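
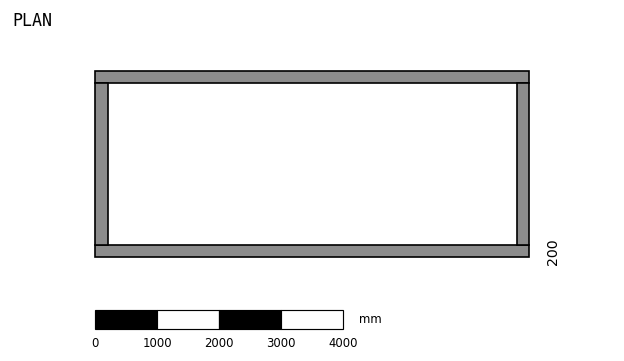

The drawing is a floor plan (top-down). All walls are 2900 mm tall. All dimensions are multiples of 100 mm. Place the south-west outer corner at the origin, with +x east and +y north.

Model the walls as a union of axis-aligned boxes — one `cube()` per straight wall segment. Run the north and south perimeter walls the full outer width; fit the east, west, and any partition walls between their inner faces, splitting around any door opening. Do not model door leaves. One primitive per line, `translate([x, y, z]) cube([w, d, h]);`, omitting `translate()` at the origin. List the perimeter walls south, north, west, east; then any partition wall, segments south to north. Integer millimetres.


cube([7000, 200, 2900]);
translate([0, 2800, 0]) cube([7000, 200, 2900]);
translate([0, 200, 0]) cube([200, 2600, 2900]);
translate([6800, 200, 0]) cube([200, 2600, 2900]);


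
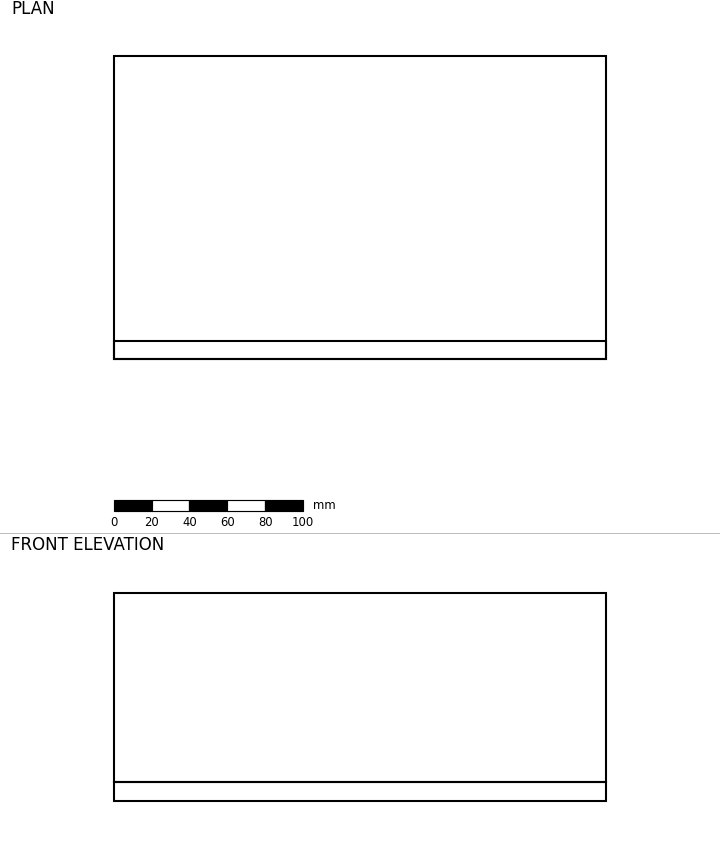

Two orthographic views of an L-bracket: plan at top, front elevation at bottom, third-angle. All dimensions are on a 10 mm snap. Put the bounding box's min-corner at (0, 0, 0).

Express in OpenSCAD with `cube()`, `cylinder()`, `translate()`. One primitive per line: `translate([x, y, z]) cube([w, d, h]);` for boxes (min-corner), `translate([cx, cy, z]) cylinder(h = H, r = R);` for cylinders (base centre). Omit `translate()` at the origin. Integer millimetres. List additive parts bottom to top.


cube([260, 160, 10]);
translate([0, 0, 10]) cube([260, 10, 100]);


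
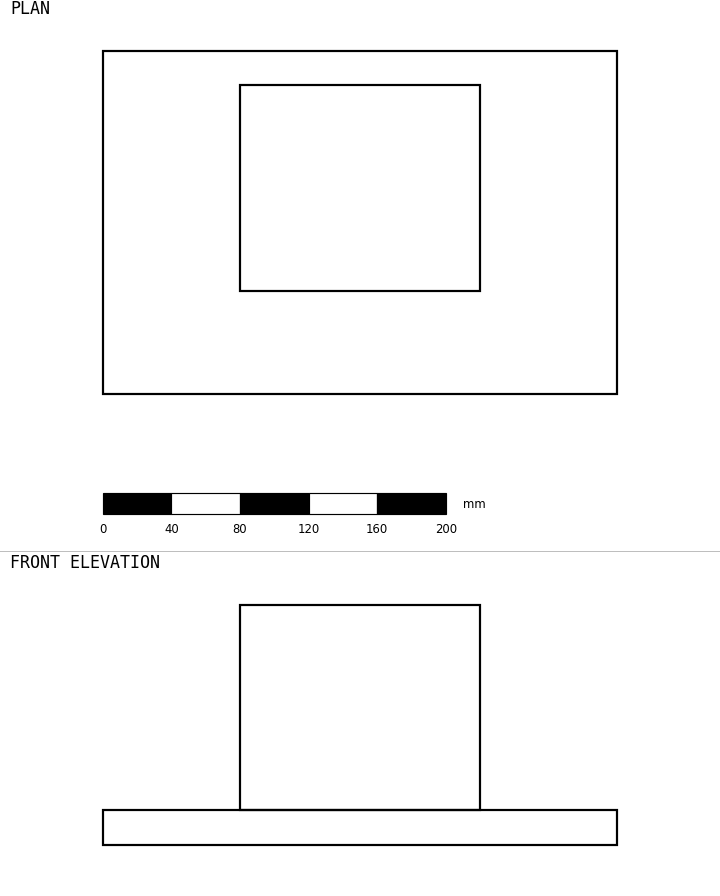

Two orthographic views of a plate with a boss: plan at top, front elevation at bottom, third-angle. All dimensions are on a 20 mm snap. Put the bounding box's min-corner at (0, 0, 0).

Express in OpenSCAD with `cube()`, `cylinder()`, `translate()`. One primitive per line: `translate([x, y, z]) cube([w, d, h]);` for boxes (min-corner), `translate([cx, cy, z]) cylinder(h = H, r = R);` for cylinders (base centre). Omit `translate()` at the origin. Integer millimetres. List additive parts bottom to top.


cube([300, 200, 20]);
translate([80, 60, 20]) cube([140, 120, 120]);


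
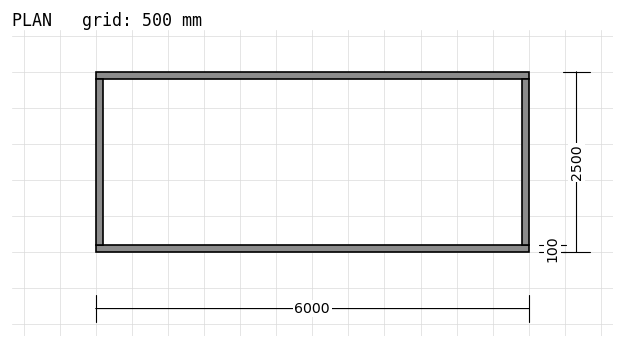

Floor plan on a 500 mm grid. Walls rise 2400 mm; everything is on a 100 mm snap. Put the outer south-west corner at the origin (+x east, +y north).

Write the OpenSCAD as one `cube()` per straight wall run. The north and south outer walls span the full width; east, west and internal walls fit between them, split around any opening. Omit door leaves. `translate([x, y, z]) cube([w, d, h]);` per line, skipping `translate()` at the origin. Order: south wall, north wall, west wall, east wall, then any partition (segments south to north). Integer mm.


cube([6000, 100, 2400]);
translate([0, 2400, 0]) cube([6000, 100, 2400]);
translate([0, 100, 0]) cube([100, 2300, 2400]);
translate([5900, 100, 0]) cube([100, 2300, 2400]);


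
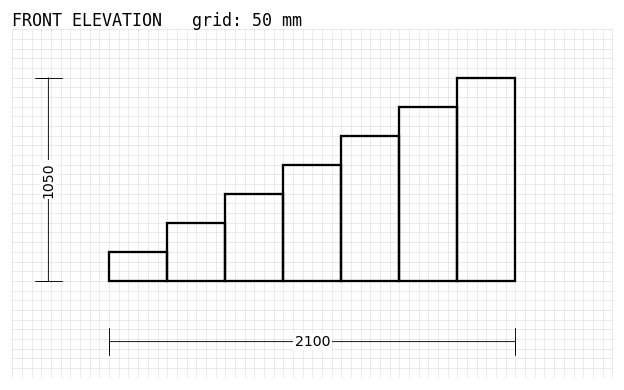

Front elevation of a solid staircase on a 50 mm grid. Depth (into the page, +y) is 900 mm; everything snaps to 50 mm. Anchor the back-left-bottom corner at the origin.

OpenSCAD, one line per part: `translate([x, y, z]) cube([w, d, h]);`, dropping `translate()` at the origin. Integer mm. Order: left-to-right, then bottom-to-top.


cube([300, 900, 150]);
translate([300, 0, 0]) cube([300, 900, 300]);
translate([600, 0, 0]) cube([300, 900, 450]);
translate([900, 0, 0]) cube([300, 900, 600]);
translate([1200, 0, 0]) cube([300, 900, 750]);
translate([1500, 0, 0]) cube([300, 900, 900]);
translate([1800, 0, 0]) cube([300, 900, 1050]);


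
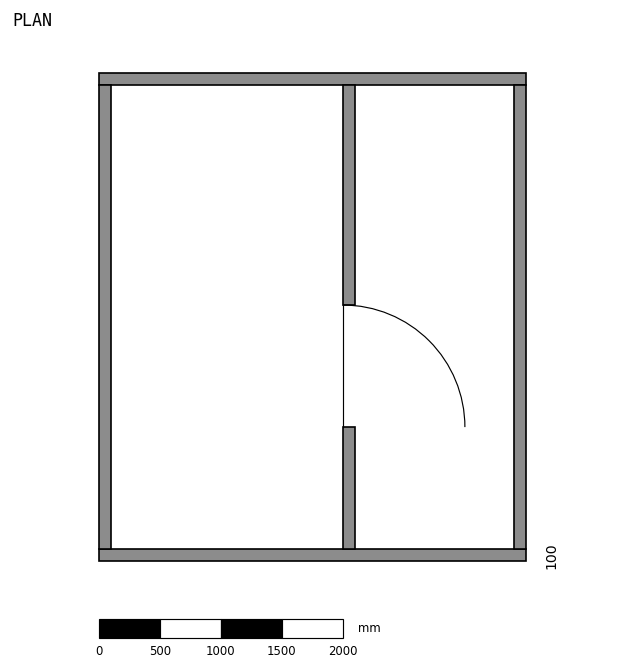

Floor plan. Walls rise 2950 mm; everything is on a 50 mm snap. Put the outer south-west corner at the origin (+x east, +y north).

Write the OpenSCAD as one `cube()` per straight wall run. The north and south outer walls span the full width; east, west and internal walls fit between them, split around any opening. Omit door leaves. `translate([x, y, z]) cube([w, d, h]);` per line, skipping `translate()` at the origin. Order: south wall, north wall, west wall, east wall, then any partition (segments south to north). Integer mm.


cube([3500, 100, 2950]);
translate([0, 3900, 0]) cube([3500, 100, 2950]);
translate([0, 100, 0]) cube([100, 3800, 2950]);
translate([3400, 100, 0]) cube([100, 3800, 2950]);
translate([2000, 100, 0]) cube([100, 1000, 2950]);
translate([2000, 2100, 0]) cube([100, 1800, 2950]);


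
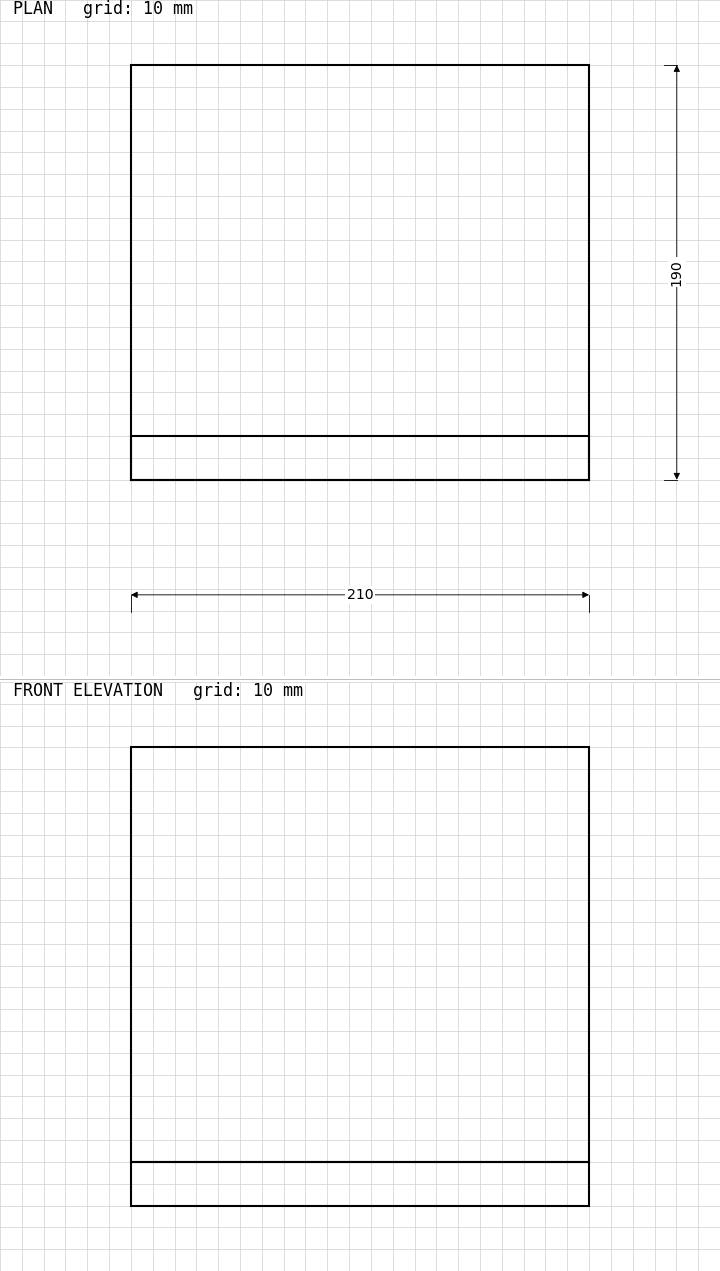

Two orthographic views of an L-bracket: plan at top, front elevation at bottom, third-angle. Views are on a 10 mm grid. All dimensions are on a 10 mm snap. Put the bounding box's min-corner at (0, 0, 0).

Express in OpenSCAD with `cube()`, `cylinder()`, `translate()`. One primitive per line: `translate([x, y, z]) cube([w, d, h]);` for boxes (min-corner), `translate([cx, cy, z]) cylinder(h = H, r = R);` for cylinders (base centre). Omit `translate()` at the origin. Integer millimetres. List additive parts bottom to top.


cube([210, 190, 20]);
translate([0, 0, 20]) cube([210, 20, 190]);


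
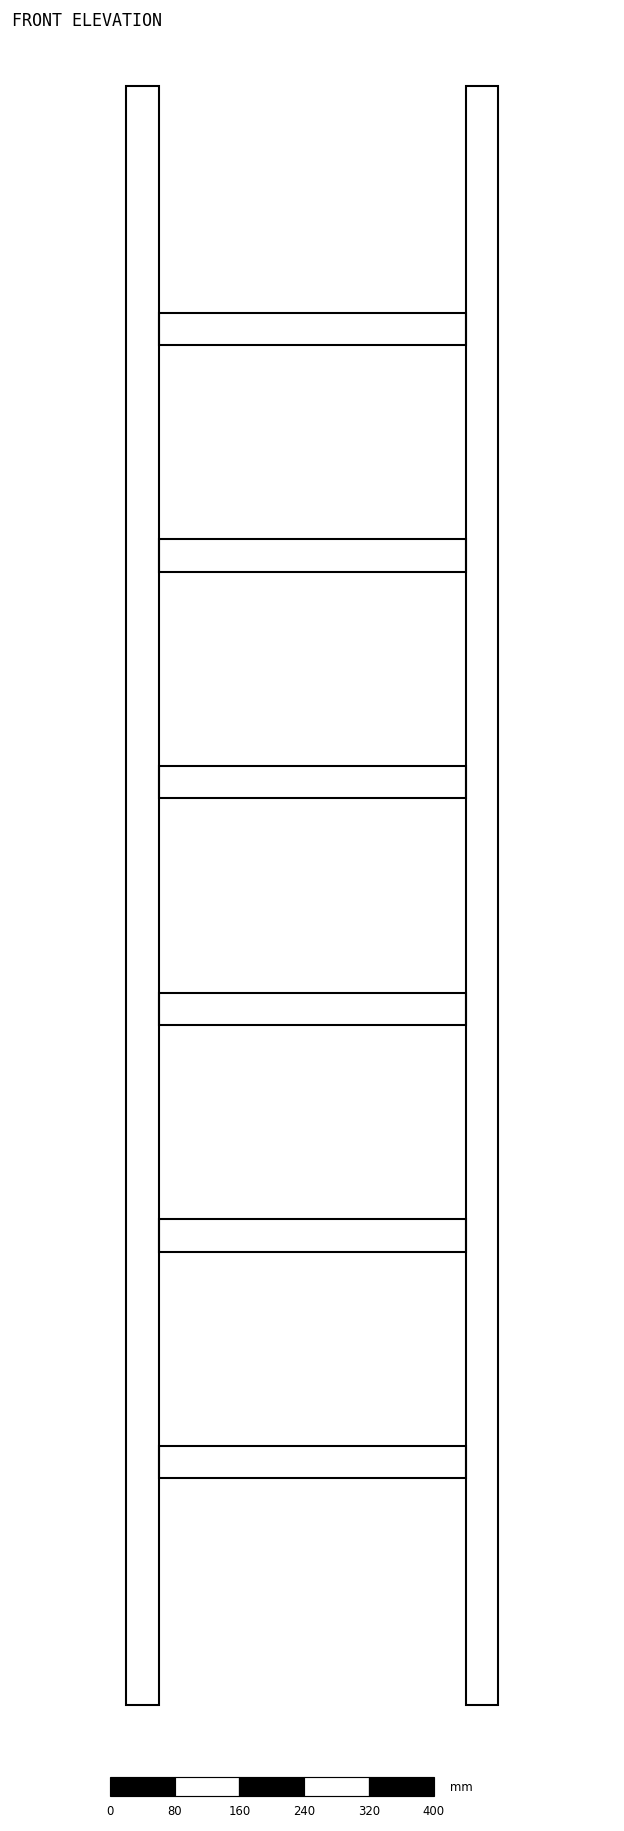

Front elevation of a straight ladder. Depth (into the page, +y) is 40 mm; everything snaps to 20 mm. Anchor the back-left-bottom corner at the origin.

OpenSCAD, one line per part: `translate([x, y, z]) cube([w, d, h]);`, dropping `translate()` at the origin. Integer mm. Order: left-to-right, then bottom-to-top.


cube([40, 40, 2000]);
translate([40, 0, 280]) cube([380, 40, 40]);
translate([40, 0, 560]) cube([380, 40, 40]);
translate([40, 0, 840]) cube([380, 40, 40]);
translate([40, 0, 1120]) cube([380, 40, 40]);
translate([40, 0, 1400]) cube([380, 40, 40]);
translate([40, 0, 1680]) cube([380, 40, 40]);
translate([420, 0, 0]) cube([40, 40, 2000]);


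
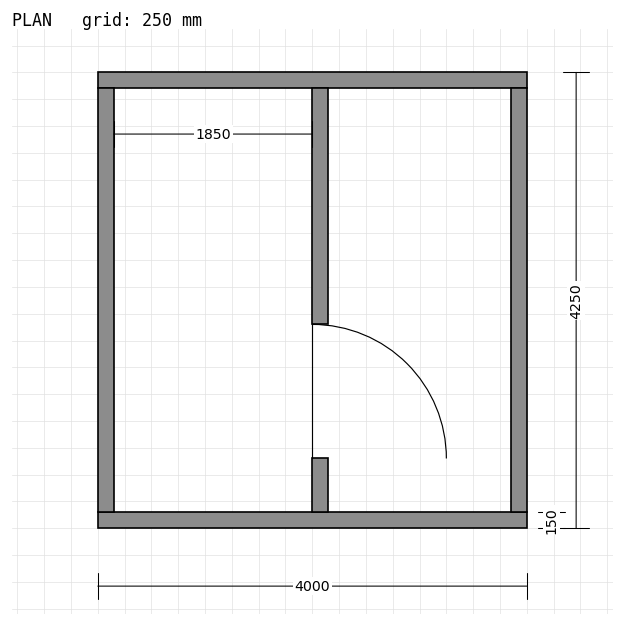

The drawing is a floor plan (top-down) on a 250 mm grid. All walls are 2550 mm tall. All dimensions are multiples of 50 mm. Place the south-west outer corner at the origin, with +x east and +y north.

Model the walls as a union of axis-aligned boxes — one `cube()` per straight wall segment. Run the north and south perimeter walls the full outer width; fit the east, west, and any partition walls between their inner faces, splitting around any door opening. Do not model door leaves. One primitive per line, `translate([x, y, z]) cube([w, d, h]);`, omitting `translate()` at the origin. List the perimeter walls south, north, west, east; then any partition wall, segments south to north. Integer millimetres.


cube([4000, 150, 2550]);
translate([0, 4100, 0]) cube([4000, 150, 2550]);
translate([0, 150, 0]) cube([150, 3950, 2550]);
translate([3850, 150, 0]) cube([150, 3950, 2550]);
translate([2000, 150, 0]) cube([150, 500, 2550]);
translate([2000, 1900, 0]) cube([150, 2200, 2550]);


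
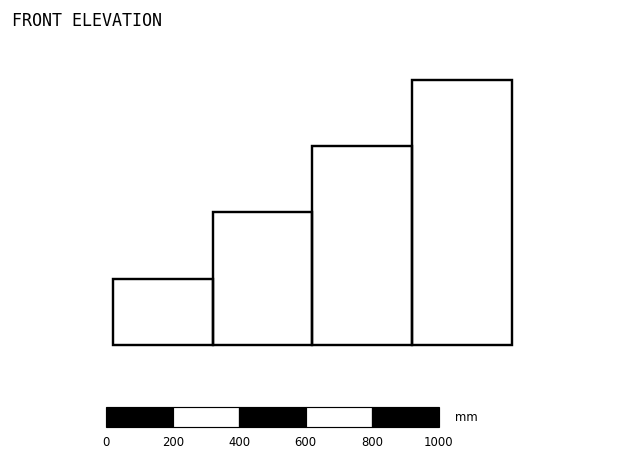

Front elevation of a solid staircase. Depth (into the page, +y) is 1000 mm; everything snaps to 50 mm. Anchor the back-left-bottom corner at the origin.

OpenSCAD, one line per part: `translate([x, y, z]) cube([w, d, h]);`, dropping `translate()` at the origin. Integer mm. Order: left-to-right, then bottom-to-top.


cube([300, 1000, 200]);
translate([300, 0, 0]) cube([300, 1000, 400]);
translate([600, 0, 0]) cube([300, 1000, 600]);
translate([900, 0, 0]) cube([300, 1000, 800]);


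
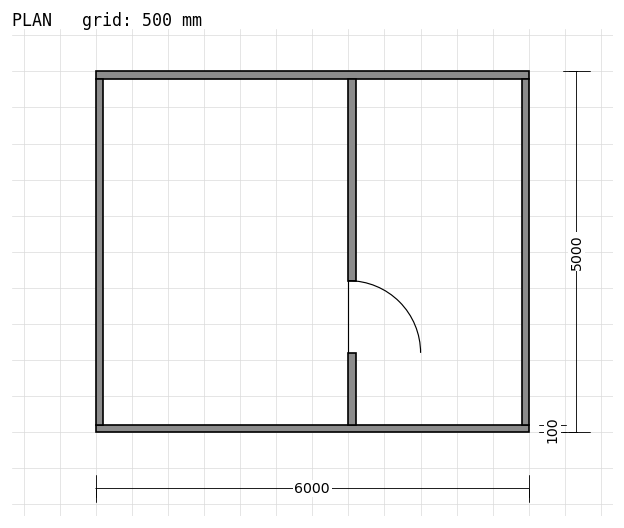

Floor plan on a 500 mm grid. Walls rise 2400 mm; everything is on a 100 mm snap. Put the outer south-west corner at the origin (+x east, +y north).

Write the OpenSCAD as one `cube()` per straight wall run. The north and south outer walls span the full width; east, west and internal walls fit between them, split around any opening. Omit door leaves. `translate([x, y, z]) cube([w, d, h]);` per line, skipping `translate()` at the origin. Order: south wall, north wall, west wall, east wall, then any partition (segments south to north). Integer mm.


cube([6000, 100, 2400]);
translate([0, 4900, 0]) cube([6000, 100, 2400]);
translate([0, 100, 0]) cube([100, 4800, 2400]);
translate([5900, 100, 0]) cube([100, 4800, 2400]);
translate([3500, 100, 0]) cube([100, 1000, 2400]);
translate([3500, 2100, 0]) cube([100, 2800, 2400]);


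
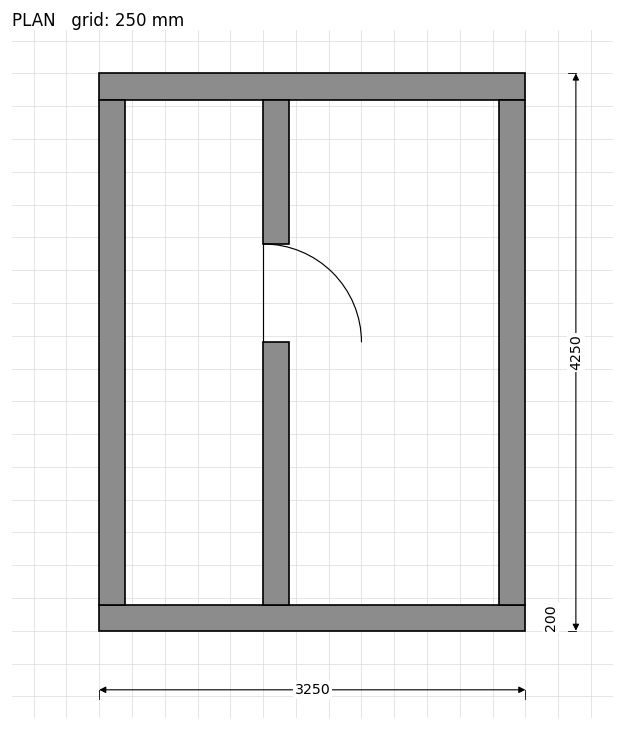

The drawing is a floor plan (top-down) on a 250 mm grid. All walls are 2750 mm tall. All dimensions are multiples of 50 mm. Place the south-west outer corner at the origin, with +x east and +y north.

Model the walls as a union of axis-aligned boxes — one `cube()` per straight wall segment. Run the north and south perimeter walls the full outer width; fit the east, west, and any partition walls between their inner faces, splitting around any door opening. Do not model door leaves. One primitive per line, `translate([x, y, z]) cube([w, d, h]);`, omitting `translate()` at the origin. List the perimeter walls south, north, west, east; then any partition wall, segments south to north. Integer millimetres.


cube([3250, 200, 2750]);
translate([0, 4050, 0]) cube([3250, 200, 2750]);
translate([0, 200, 0]) cube([200, 3850, 2750]);
translate([3050, 200, 0]) cube([200, 3850, 2750]);
translate([1250, 200, 0]) cube([200, 2000, 2750]);
translate([1250, 2950, 0]) cube([200, 1100, 2750]);


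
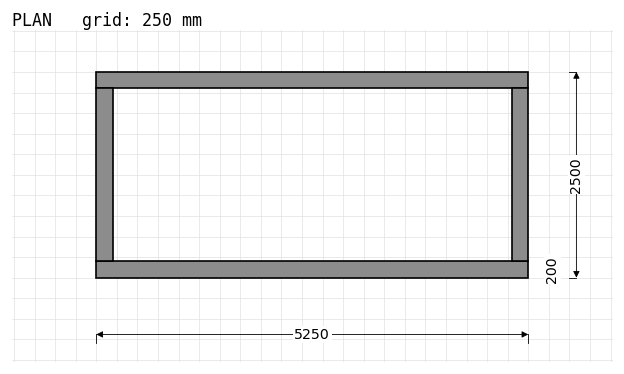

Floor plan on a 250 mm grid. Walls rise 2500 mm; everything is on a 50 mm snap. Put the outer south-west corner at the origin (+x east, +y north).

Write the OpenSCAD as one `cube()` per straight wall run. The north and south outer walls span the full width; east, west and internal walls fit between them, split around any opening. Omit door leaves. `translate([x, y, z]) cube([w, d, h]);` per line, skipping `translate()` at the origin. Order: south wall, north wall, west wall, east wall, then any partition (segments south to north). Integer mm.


cube([5250, 200, 2500]);
translate([0, 2300, 0]) cube([5250, 200, 2500]);
translate([0, 200, 0]) cube([200, 2100, 2500]);
translate([5050, 200, 0]) cube([200, 2100, 2500]);


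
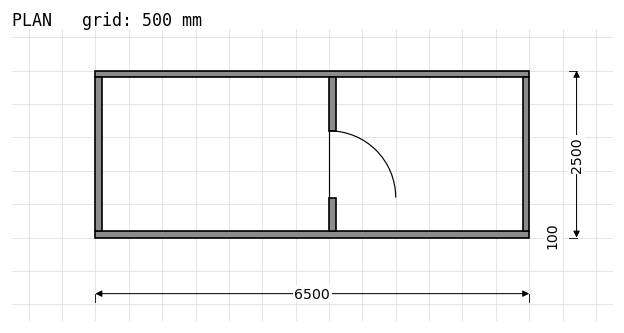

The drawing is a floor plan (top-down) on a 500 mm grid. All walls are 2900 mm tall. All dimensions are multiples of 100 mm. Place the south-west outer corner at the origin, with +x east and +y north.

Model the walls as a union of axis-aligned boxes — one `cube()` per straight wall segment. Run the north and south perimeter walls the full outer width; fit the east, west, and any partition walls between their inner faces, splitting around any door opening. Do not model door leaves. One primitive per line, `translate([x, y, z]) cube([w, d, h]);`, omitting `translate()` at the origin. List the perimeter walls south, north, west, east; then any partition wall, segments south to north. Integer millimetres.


cube([6500, 100, 2900]);
translate([0, 2400, 0]) cube([6500, 100, 2900]);
translate([0, 100, 0]) cube([100, 2300, 2900]);
translate([6400, 100, 0]) cube([100, 2300, 2900]);
translate([3500, 100, 0]) cube([100, 500, 2900]);
translate([3500, 1600, 0]) cube([100, 800, 2900]);


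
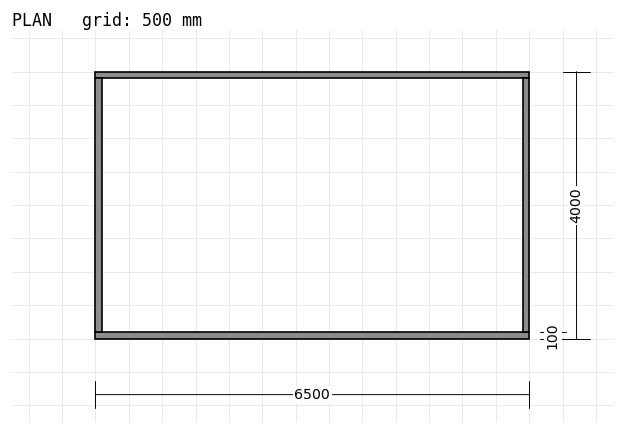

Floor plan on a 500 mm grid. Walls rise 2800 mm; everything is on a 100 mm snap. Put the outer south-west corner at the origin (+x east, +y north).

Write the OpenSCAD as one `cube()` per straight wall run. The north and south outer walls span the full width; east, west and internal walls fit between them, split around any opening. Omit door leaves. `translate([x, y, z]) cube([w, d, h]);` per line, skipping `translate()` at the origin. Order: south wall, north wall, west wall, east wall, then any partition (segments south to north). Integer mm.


cube([6500, 100, 2800]);
translate([0, 3900, 0]) cube([6500, 100, 2800]);
translate([0, 100, 0]) cube([100, 3800, 2800]);
translate([6400, 100, 0]) cube([100, 3800, 2800]);


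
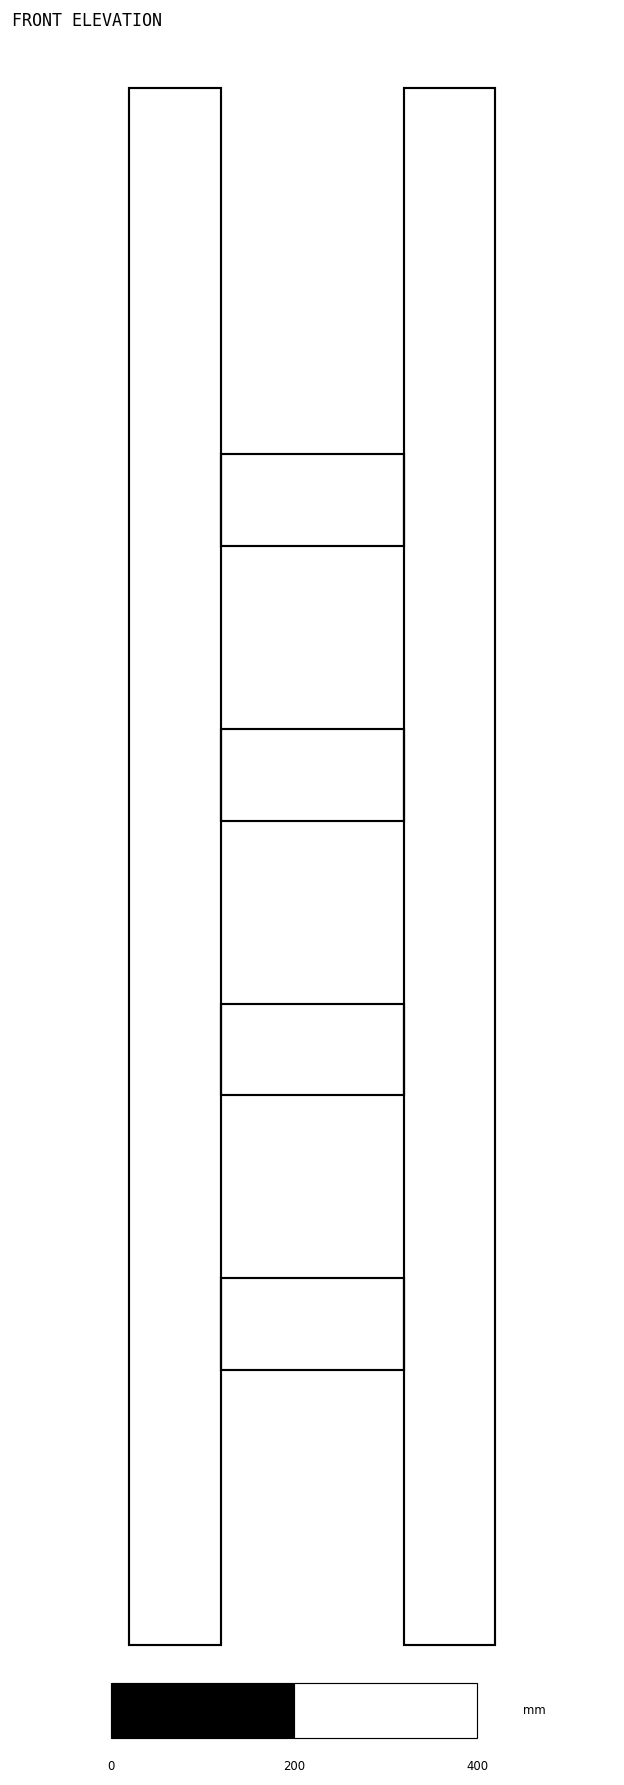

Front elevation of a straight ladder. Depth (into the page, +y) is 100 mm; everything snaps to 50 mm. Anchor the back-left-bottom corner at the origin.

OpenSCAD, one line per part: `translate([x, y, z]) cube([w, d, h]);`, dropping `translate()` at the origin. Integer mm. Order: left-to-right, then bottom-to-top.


cube([100, 100, 1700]);
translate([100, 0, 300]) cube([200, 100, 100]);
translate([100, 0, 600]) cube([200, 100, 100]);
translate([100, 0, 900]) cube([200, 100, 100]);
translate([100, 0, 1200]) cube([200, 100, 100]);
translate([300, 0, 0]) cube([100, 100, 1700]);


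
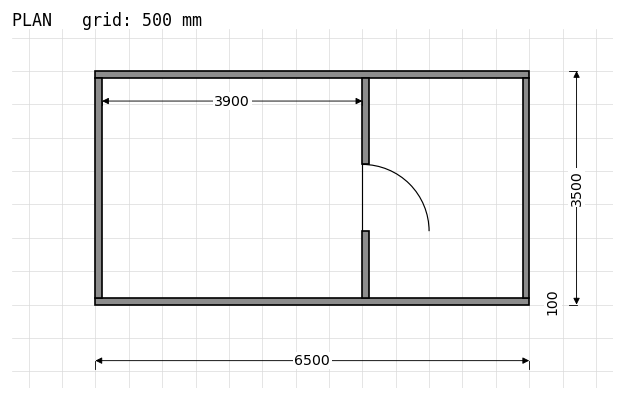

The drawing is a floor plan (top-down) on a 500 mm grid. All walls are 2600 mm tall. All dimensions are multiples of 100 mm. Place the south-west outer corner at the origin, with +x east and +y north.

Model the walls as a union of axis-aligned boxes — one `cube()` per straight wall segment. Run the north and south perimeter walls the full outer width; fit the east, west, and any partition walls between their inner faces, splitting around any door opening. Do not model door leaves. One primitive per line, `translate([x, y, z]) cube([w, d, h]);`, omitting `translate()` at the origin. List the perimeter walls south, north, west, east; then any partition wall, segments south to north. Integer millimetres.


cube([6500, 100, 2600]);
translate([0, 3400, 0]) cube([6500, 100, 2600]);
translate([0, 100, 0]) cube([100, 3300, 2600]);
translate([6400, 100, 0]) cube([100, 3300, 2600]);
translate([4000, 100, 0]) cube([100, 1000, 2600]);
translate([4000, 2100, 0]) cube([100, 1300, 2600]);


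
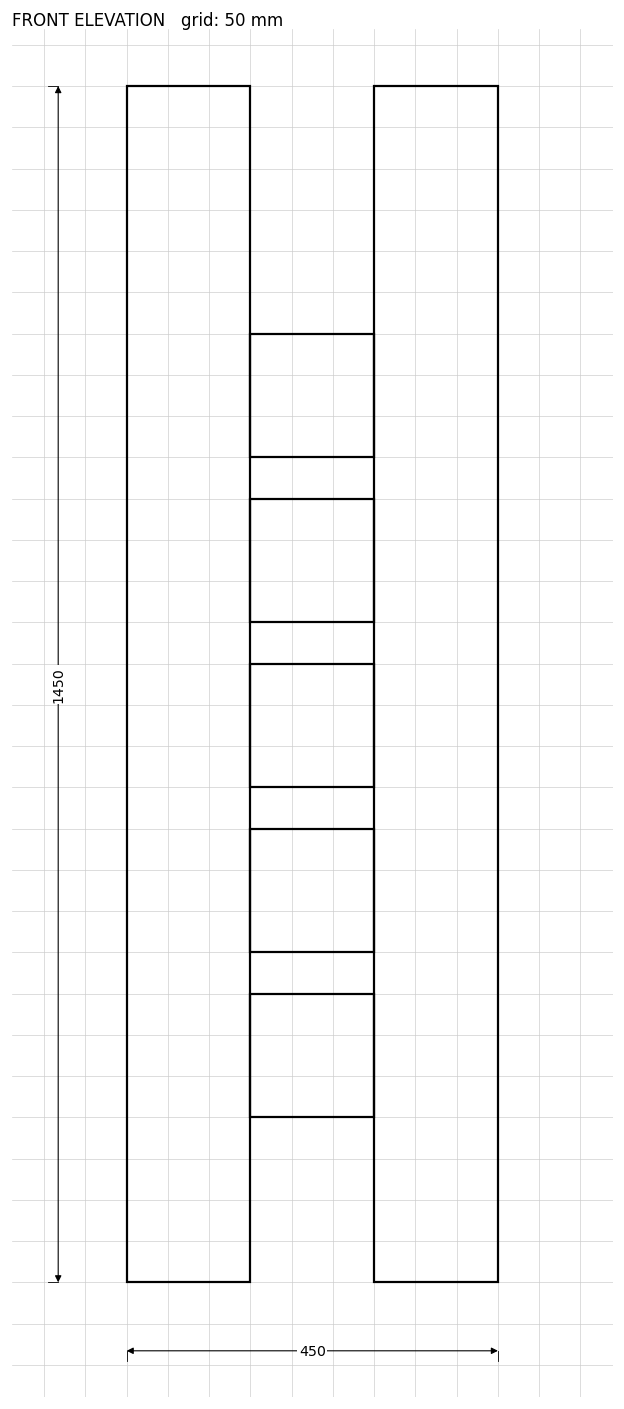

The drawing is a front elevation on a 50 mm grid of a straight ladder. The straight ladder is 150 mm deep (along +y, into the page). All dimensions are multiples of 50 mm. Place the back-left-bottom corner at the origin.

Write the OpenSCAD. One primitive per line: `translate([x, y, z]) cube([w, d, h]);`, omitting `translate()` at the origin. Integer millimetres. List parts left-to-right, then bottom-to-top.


cube([150, 150, 1450]);
translate([150, 0, 200]) cube([150, 150, 150]);
translate([150, 0, 400]) cube([150, 150, 150]);
translate([150, 0, 600]) cube([150, 150, 150]);
translate([150, 0, 800]) cube([150, 150, 150]);
translate([150, 0, 1000]) cube([150, 150, 150]);
translate([300, 0, 0]) cube([150, 150, 1450]);


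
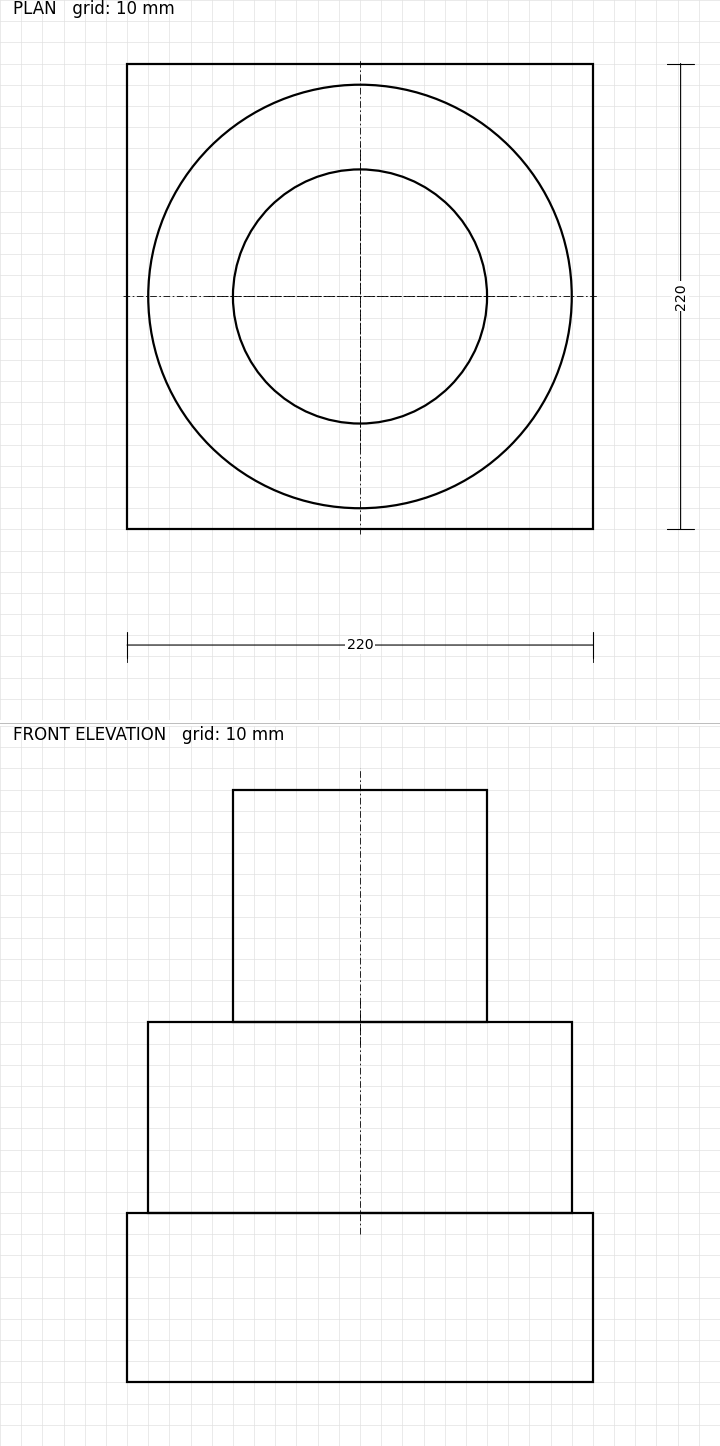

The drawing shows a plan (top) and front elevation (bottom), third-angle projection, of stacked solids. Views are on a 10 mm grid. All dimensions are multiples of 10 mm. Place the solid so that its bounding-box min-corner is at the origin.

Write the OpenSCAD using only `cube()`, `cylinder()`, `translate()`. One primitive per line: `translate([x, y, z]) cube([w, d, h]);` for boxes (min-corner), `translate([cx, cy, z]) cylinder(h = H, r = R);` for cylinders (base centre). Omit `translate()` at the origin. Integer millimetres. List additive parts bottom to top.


cube([220, 220, 80]);
translate([110, 110, 80]) cylinder(h = 90, r = 100);
translate([110, 110, 170]) cylinder(h = 110, r = 60);


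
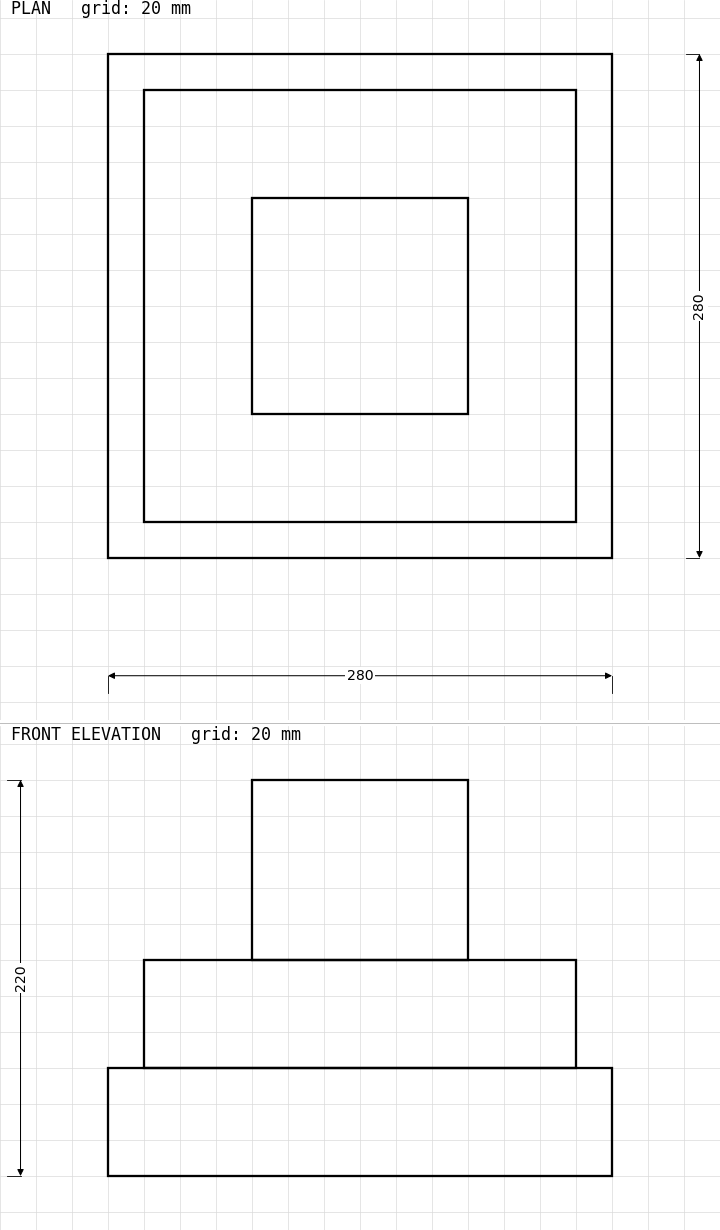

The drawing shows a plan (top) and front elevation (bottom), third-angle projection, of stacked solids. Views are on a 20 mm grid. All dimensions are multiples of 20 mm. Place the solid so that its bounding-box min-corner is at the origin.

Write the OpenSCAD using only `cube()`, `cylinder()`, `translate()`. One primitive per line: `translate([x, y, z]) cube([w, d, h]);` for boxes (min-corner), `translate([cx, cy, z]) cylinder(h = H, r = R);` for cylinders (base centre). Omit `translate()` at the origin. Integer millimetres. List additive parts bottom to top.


cube([280, 280, 60]);
translate([20, 20, 60]) cube([240, 240, 60]);
translate([80, 80, 120]) cube([120, 120, 100]);


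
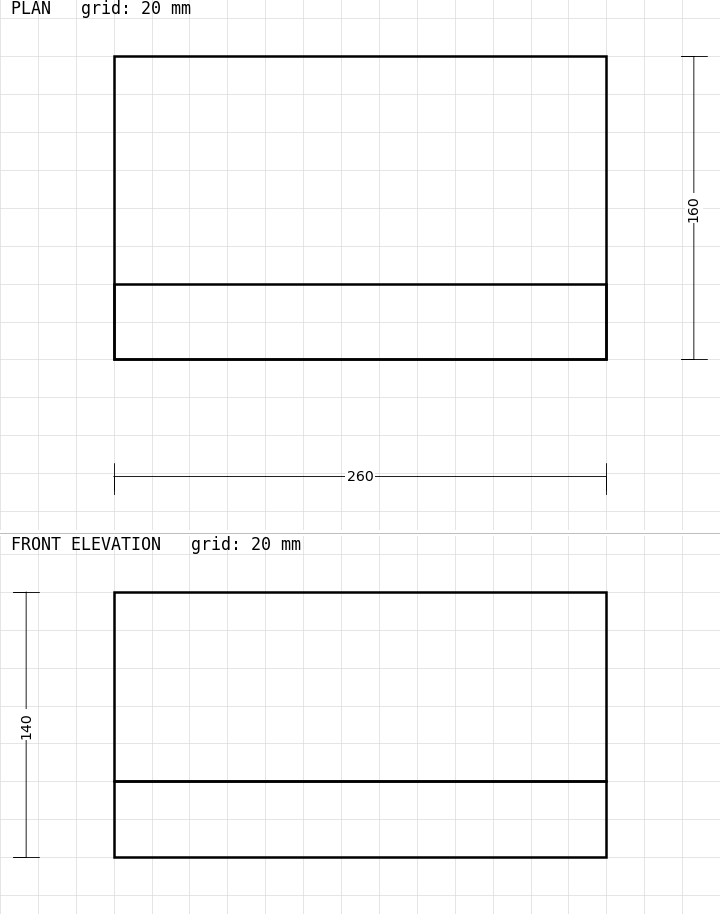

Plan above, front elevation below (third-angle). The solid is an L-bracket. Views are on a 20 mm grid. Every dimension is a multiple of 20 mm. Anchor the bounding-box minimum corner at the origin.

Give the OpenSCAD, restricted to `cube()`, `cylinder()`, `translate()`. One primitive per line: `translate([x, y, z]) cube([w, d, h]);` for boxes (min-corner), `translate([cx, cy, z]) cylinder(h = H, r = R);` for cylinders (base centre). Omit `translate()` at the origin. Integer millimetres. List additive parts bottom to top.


cube([260, 160, 40]);
translate([0, 0, 40]) cube([260, 40, 100]);


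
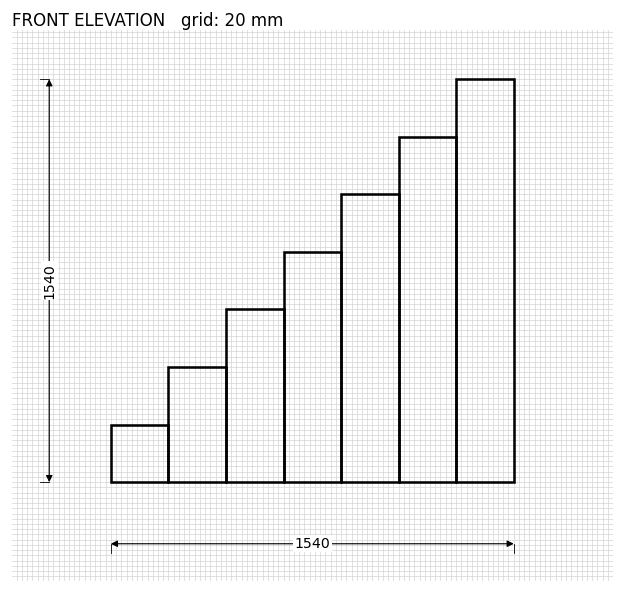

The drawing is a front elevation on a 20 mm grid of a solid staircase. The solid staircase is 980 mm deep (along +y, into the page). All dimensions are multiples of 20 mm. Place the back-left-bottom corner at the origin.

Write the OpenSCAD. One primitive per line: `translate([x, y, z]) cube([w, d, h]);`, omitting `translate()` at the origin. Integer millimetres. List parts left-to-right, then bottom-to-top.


cube([220, 980, 220]);
translate([220, 0, 0]) cube([220, 980, 440]);
translate([440, 0, 0]) cube([220, 980, 660]);
translate([660, 0, 0]) cube([220, 980, 880]);
translate([880, 0, 0]) cube([220, 980, 1100]);
translate([1100, 0, 0]) cube([220, 980, 1320]);
translate([1320, 0, 0]) cube([220, 980, 1540]);


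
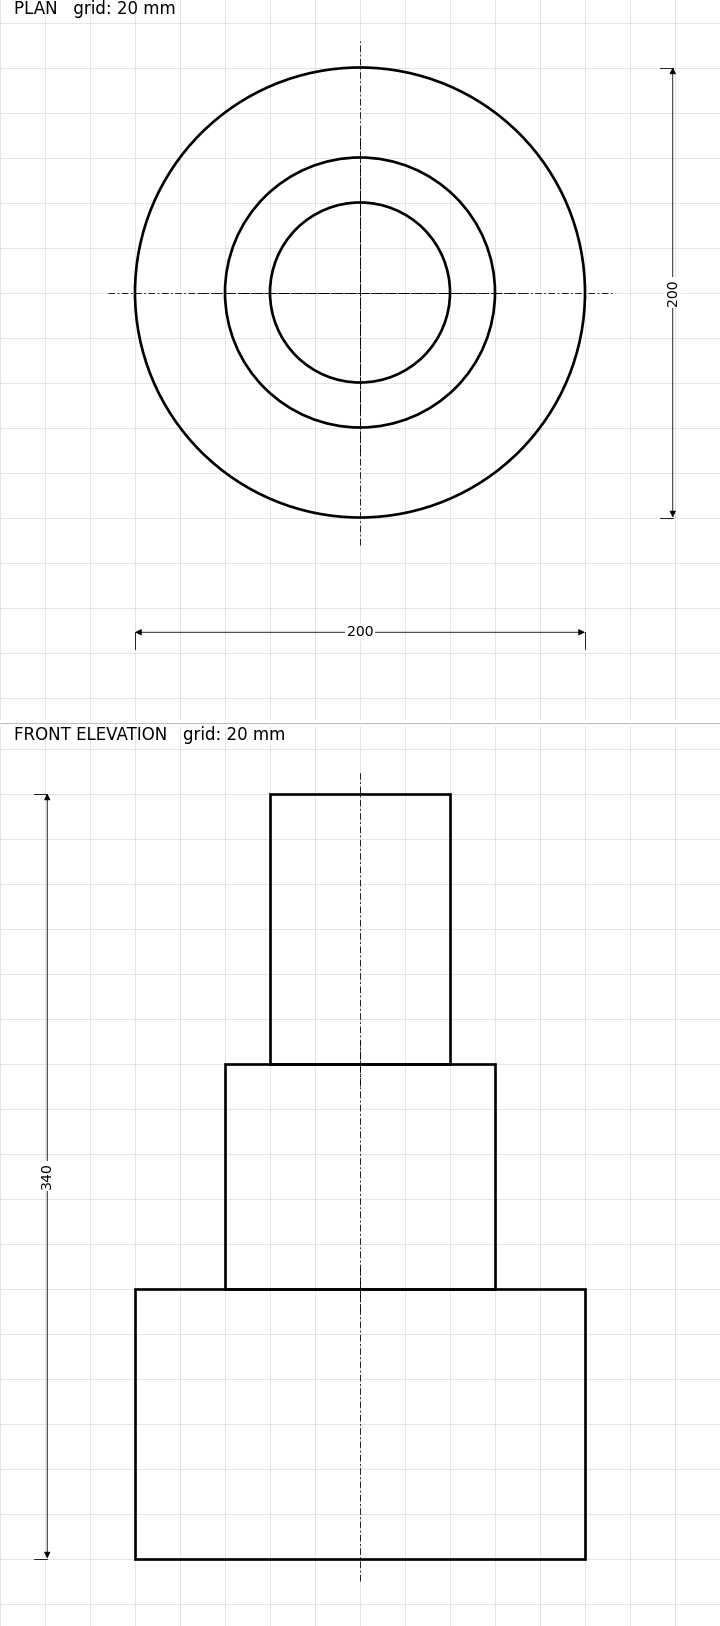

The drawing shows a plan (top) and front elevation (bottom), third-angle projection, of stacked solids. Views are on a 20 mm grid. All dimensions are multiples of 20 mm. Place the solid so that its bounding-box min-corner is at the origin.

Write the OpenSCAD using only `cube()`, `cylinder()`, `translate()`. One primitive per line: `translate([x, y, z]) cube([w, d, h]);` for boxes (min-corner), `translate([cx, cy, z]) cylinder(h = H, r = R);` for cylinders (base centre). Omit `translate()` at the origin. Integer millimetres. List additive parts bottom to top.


translate([100, 100, 0]) cylinder(h = 120, r = 100);
translate([100, 100, 120]) cylinder(h = 100, r = 60);
translate([100, 100, 220]) cylinder(h = 120, r = 40);


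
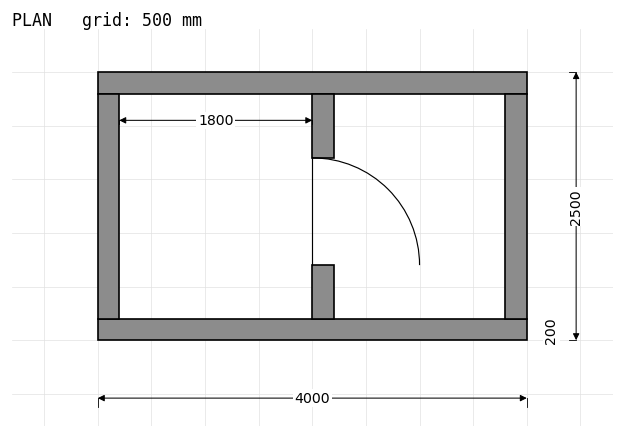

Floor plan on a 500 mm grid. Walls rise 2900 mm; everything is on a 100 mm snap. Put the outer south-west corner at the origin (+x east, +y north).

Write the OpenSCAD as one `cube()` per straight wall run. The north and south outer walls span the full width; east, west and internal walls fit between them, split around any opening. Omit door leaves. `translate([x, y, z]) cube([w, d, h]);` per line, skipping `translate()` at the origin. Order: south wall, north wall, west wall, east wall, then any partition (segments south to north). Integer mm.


cube([4000, 200, 2900]);
translate([0, 2300, 0]) cube([4000, 200, 2900]);
translate([0, 200, 0]) cube([200, 2100, 2900]);
translate([3800, 200, 0]) cube([200, 2100, 2900]);
translate([2000, 200, 0]) cube([200, 500, 2900]);
translate([2000, 1700, 0]) cube([200, 600, 2900]);


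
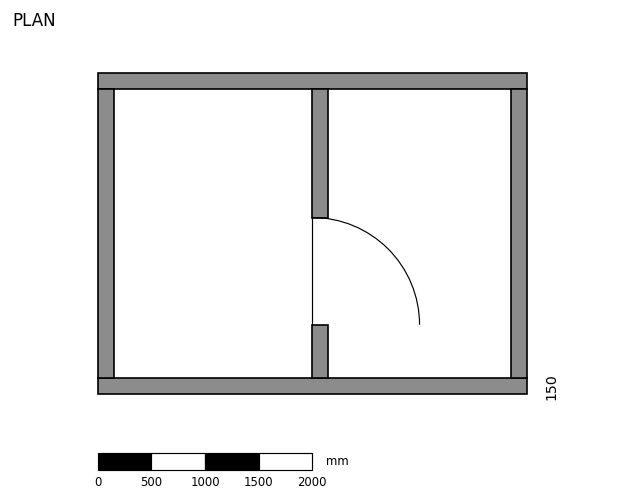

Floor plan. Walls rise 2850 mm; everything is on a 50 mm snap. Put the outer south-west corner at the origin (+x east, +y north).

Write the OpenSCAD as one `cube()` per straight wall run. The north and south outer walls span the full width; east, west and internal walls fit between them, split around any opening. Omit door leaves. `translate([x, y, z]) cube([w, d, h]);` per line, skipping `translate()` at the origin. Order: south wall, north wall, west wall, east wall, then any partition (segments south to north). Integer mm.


cube([4000, 150, 2850]);
translate([0, 2850, 0]) cube([4000, 150, 2850]);
translate([0, 150, 0]) cube([150, 2700, 2850]);
translate([3850, 150, 0]) cube([150, 2700, 2850]);
translate([2000, 150, 0]) cube([150, 500, 2850]);
translate([2000, 1650, 0]) cube([150, 1200, 2850]);


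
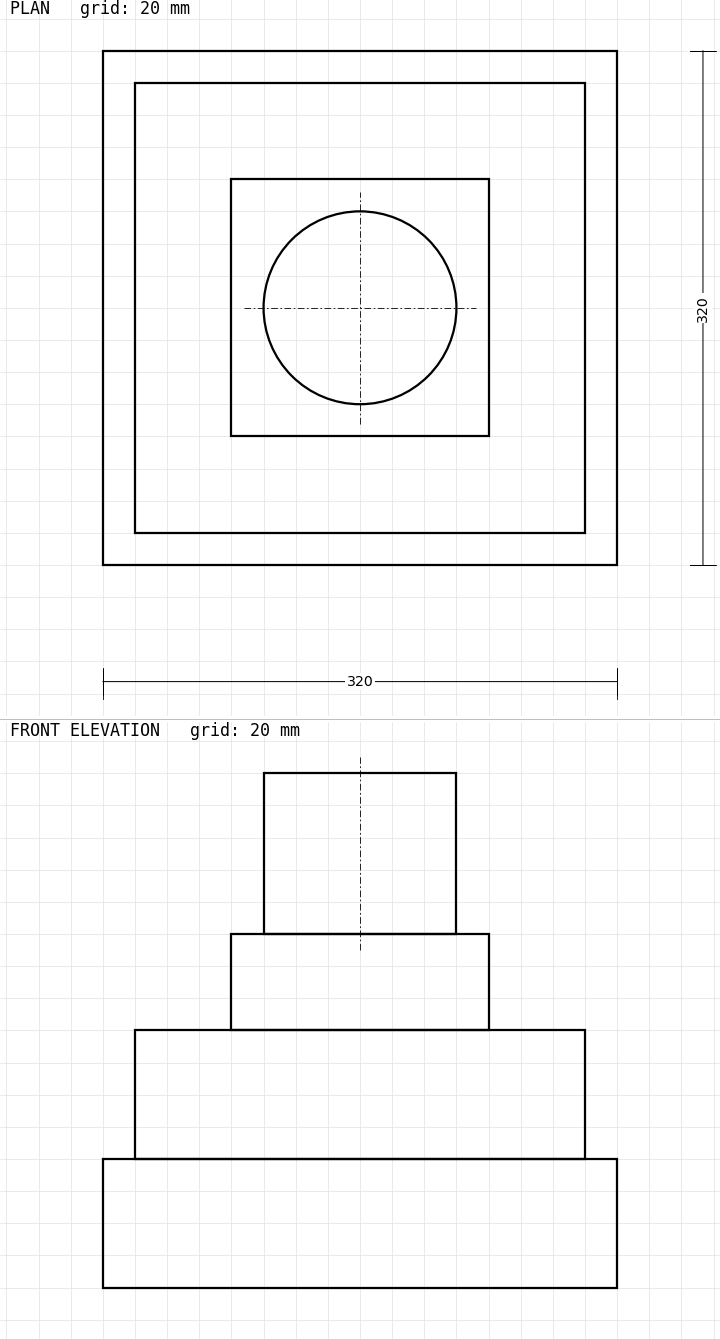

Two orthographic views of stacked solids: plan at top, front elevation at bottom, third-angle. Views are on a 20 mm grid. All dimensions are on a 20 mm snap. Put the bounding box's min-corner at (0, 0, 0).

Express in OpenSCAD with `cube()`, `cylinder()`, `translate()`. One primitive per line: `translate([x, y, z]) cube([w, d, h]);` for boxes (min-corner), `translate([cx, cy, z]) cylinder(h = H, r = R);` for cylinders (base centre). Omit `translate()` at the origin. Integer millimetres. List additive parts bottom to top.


cube([320, 320, 80]);
translate([20, 20, 80]) cube([280, 280, 80]);
translate([80, 80, 160]) cube([160, 160, 60]);
translate([160, 160, 220]) cylinder(h = 100, r = 60);


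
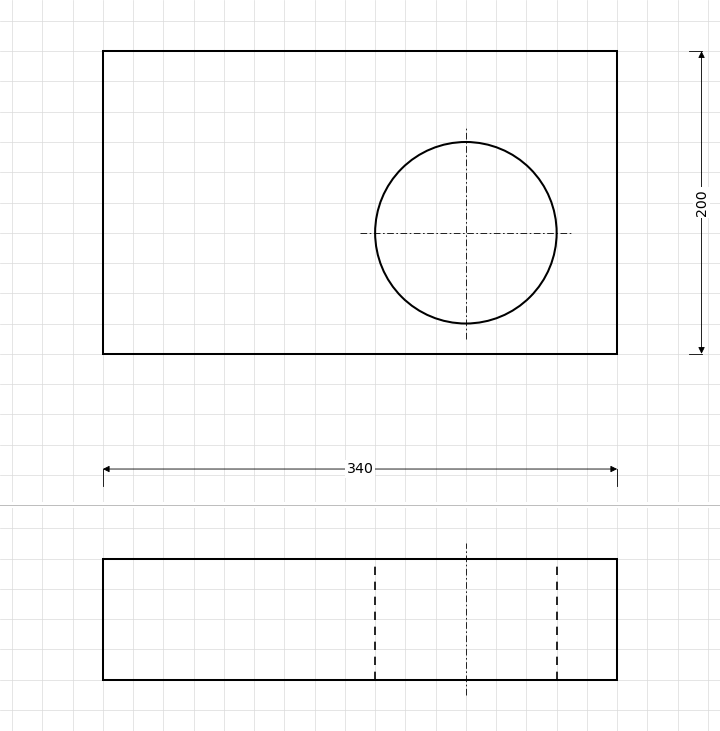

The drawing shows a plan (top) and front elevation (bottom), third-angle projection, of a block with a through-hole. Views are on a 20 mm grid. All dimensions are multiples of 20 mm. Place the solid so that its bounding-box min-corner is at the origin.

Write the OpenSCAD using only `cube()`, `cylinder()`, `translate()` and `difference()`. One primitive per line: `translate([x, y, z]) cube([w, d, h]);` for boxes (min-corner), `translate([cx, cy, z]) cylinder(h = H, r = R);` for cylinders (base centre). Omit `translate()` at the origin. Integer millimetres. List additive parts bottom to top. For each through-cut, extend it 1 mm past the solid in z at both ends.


difference() {
  cube([340, 200, 80]);
  translate([240, 80, -1]) cylinder(h = 82, r = 60);
}


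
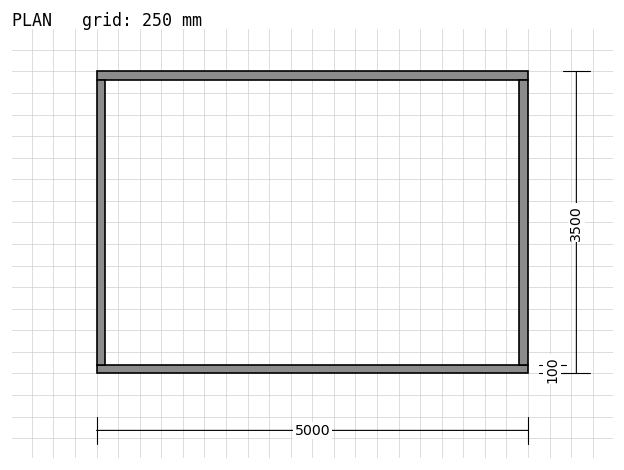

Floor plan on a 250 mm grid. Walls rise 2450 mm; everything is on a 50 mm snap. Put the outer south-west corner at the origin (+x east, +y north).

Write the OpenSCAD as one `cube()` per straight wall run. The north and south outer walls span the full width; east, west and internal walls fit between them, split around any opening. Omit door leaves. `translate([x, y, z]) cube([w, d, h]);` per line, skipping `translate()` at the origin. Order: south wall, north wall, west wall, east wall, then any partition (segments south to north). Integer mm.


cube([5000, 100, 2450]);
translate([0, 3400, 0]) cube([5000, 100, 2450]);
translate([0, 100, 0]) cube([100, 3300, 2450]);
translate([4900, 100, 0]) cube([100, 3300, 2450]);


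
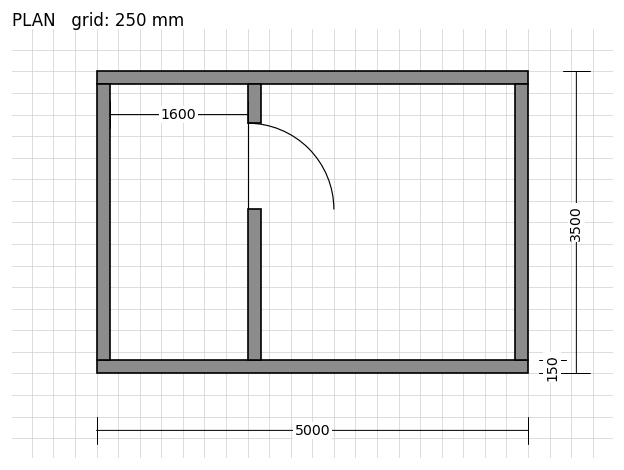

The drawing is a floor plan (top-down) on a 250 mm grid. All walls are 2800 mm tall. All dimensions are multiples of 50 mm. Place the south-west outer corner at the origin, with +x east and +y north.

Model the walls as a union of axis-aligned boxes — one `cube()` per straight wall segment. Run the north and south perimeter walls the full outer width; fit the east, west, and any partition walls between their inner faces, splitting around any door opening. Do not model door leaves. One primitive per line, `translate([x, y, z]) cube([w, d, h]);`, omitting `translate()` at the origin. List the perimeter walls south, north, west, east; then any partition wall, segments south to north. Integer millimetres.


cube([5000, 150, 2800]);
translate([0, 3350, 0]) cube([5000, 150, 2800]);
translate([0, 150, 0]) cube([150, 3200, 2800]);
translate([4850, 150, 0]) cube([150, 3200, 2800]);
translate([1750, 150, 0]) cube([150, 1750, 2800]);
translate([1750, 2900, 0]) cube([150, 450, 2800]);


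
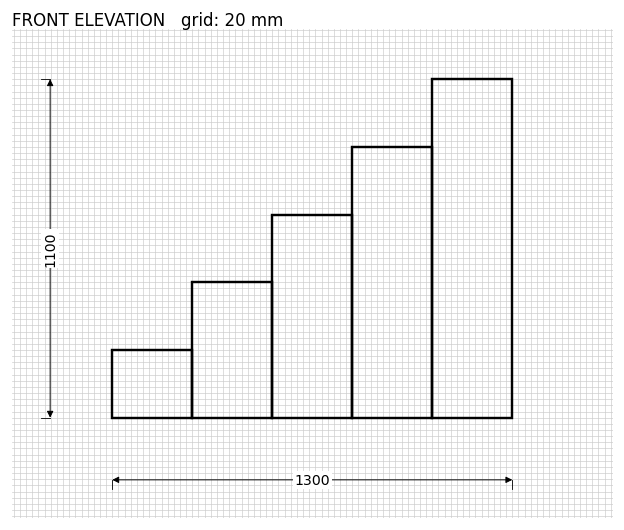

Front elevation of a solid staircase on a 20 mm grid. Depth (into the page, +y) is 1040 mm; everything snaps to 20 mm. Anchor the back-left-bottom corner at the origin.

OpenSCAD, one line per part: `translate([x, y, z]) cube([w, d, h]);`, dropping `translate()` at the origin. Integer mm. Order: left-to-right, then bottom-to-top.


cube([260, 1040, 220]);
translate([260, 0, 0]) cube([260, 1040, 440]);
translate([520, 0, 0]) cube([260, 1040, 660]);
translate([780, 0, 0]) cube([260, 1040, 880]);
translate([1040, 0, 0]) cube([260, 1040, 1100]);


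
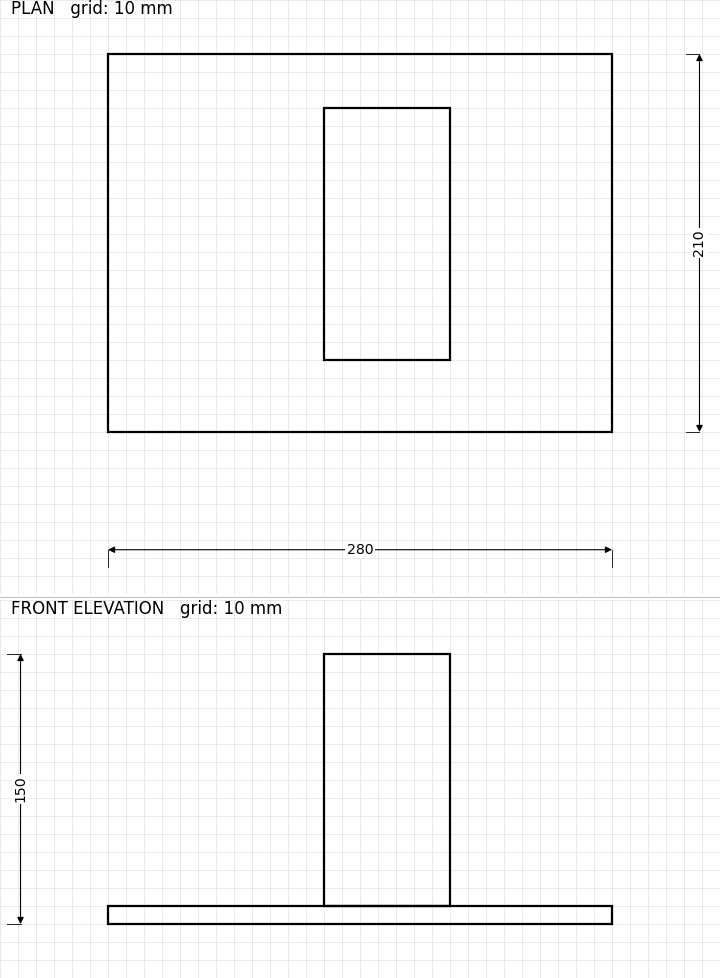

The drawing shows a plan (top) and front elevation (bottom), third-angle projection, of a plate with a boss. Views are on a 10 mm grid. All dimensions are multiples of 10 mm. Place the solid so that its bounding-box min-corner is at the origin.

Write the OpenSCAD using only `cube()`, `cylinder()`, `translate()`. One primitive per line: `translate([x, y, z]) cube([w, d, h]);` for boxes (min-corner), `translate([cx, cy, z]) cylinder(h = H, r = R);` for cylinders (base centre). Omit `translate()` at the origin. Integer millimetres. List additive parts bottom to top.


cube([280, 210, 10]);
translate([120, 40, 10]) cube([70, 140, 140]);


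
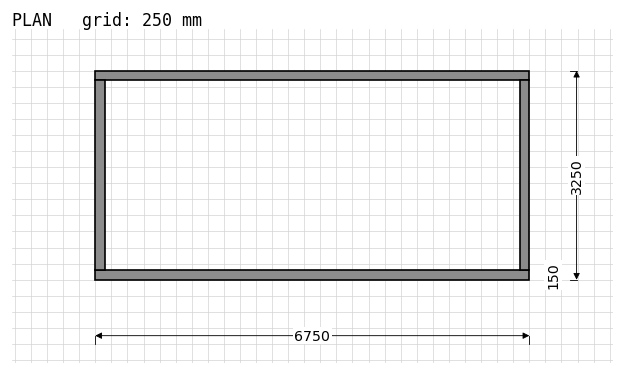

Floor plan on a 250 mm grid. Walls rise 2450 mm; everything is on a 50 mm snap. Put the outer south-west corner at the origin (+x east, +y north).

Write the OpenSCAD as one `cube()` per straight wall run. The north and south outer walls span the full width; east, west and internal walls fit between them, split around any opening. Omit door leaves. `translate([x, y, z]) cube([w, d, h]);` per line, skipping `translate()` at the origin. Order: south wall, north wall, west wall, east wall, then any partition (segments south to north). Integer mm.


cube([6750, 150, 2450]);
translate([0, 3100, 0]) cube([6750, 150, 2450]);
translate([0, 150, 0]) cube([150, 2950, 2450]);
translate([6600, 150, 0]) cube([150, 2950, 2450]);


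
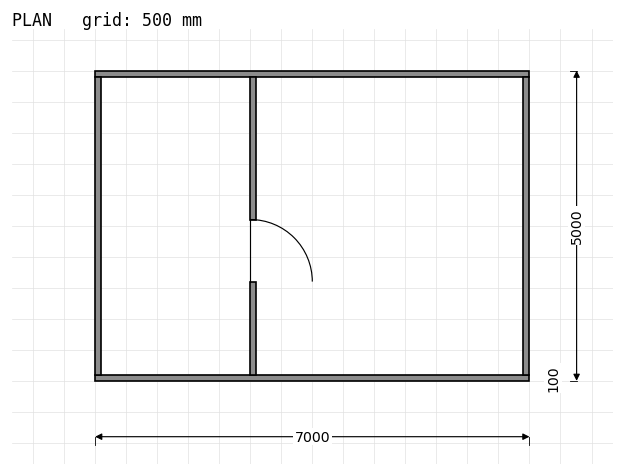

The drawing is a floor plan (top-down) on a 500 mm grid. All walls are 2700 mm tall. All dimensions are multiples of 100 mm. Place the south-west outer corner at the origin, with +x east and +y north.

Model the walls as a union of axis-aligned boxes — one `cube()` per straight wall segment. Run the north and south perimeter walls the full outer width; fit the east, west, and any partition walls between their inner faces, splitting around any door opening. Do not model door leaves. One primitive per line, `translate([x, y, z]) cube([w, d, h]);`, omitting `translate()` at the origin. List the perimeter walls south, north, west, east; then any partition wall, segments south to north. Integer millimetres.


cube([7000, 100, 2700]);
translate([0, 4900, 0]) cube([7000, 100, 2700]);
translate([0, 100, 0]) cube([100, 4800, 2700]);
translate([6900, 100, 0]) cube([100, 4800, 2700]);
translate([2500, 100, 0]) cube([100, 1500, 2700]);
translate([2500, 2600, 0]) cube([100, 2300, 2700]);


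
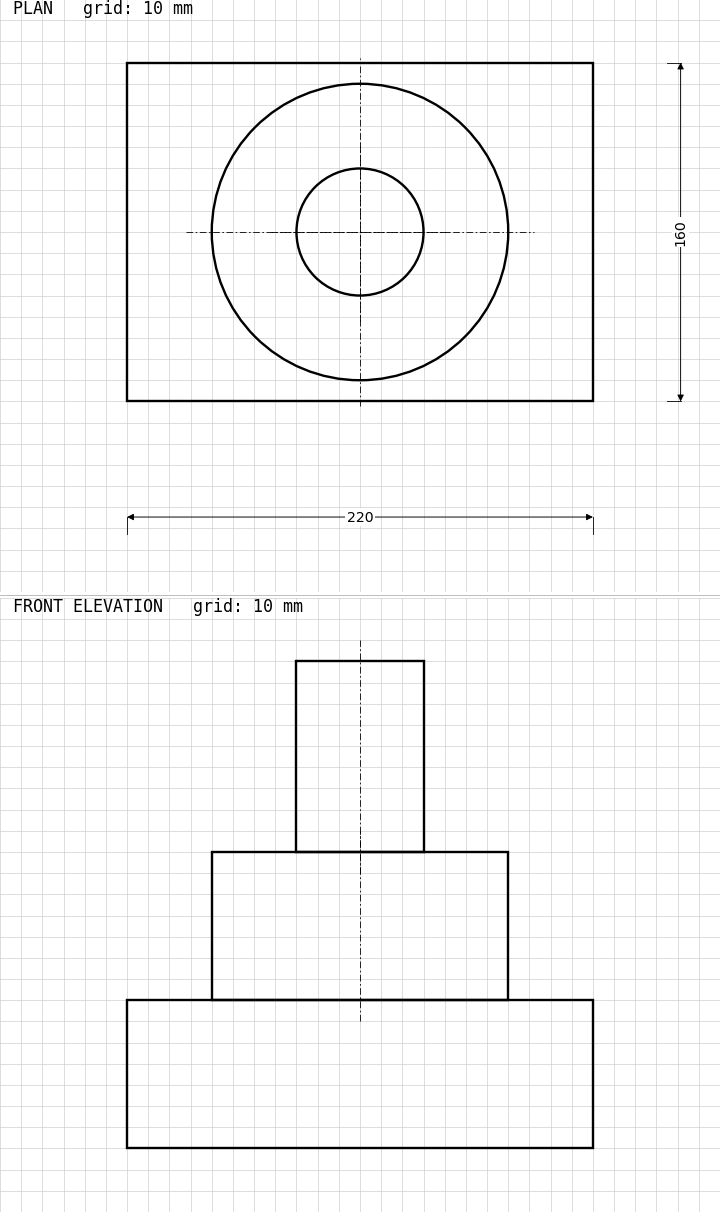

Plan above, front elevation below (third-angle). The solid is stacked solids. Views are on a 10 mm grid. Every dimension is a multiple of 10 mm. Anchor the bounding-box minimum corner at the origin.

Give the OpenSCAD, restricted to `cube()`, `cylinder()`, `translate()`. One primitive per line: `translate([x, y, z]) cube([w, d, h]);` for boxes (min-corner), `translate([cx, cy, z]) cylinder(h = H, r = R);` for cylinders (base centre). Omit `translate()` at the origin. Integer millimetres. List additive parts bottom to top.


cube([220, 160, 70]);
translate([110, 80, 70]) cylinder(h = 70, r = 70);
translate([110, 80, 140]) cylinder(h = 90, r = 30);


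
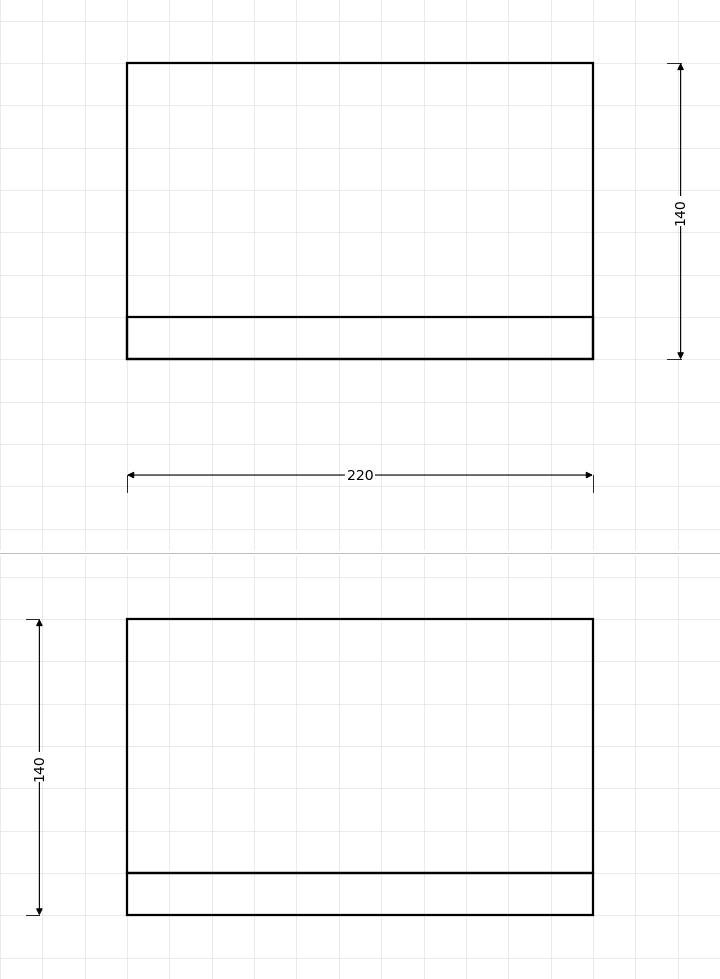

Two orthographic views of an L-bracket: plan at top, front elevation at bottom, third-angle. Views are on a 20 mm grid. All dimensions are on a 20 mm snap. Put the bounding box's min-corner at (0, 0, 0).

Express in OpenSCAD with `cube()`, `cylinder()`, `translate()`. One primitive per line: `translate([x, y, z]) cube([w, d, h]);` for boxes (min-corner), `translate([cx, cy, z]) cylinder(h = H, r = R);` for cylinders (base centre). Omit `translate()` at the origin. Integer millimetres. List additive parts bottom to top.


cube([220, 140, 20]);
translate([0, 0, 20]) cube([220, 20, 120]);


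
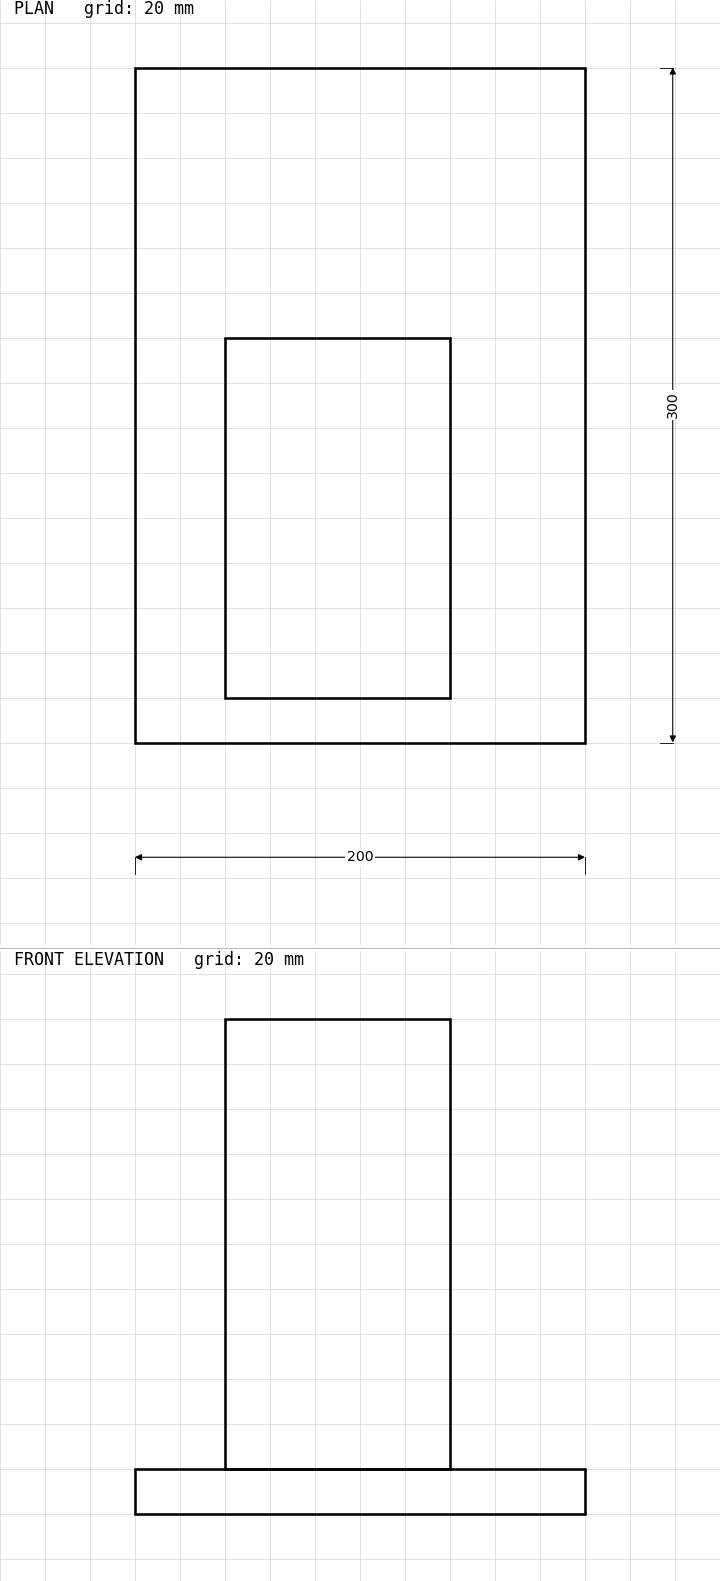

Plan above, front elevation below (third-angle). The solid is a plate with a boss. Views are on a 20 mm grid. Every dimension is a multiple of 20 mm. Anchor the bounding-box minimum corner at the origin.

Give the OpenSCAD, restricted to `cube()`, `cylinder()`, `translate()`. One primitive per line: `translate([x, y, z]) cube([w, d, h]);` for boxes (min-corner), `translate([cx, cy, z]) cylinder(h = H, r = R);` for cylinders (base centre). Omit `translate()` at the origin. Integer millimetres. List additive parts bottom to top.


cube([200, 300, 20]);
translate([40, 20, 20]) cube([100, 160, 200]);


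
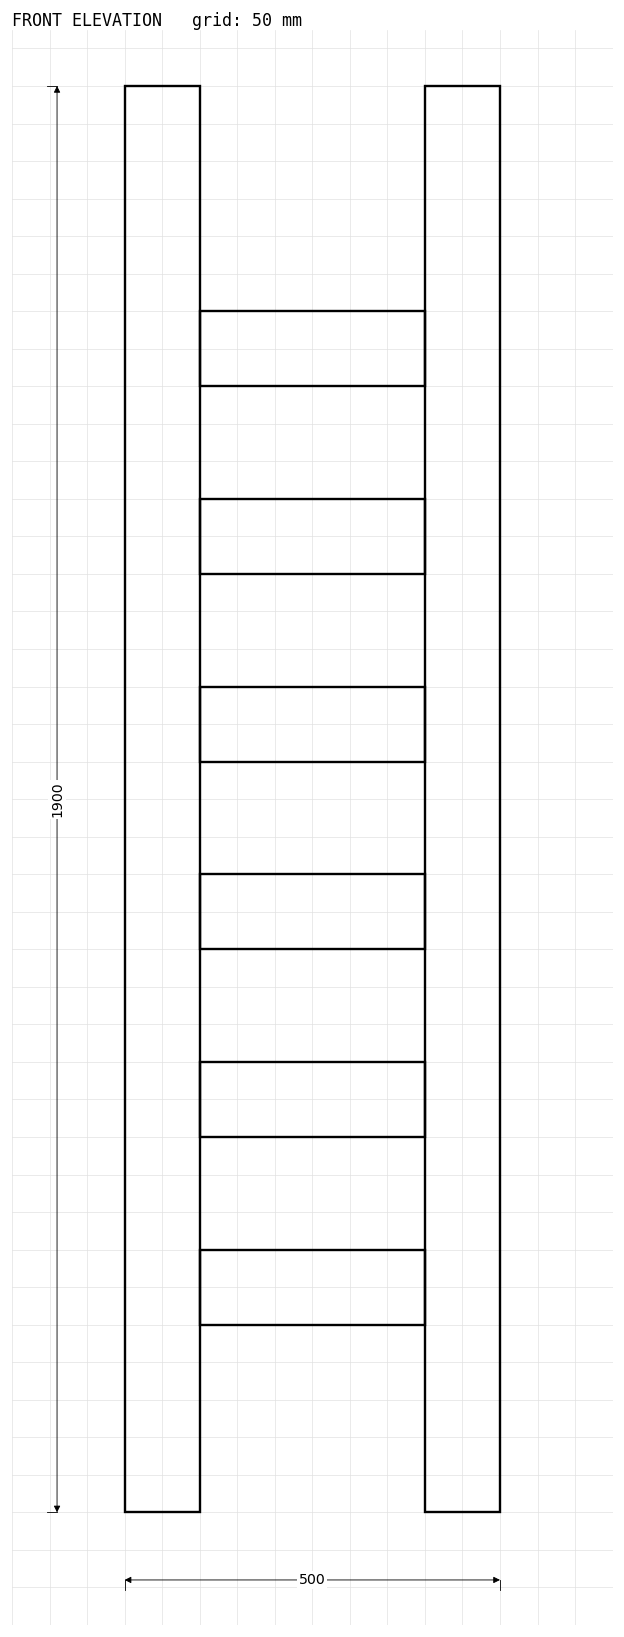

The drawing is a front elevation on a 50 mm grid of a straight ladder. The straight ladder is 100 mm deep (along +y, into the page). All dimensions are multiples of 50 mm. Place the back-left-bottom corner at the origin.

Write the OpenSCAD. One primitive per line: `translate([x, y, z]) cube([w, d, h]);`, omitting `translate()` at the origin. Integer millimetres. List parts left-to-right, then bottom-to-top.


cube([100, 100, 1900]);
translate([100, 0, 250]) cube([300, 100, 100]);
translate([100, 0, 500]) cube([300, 100, 100]);
translate([100, 0, 750]) cube([300, 100, 100]);
translate([100, 0, 1000]) cube([300, 100, 100]);
translate([100, 0, 1250]) cube([300, 100, 100]);
translate([100, 0, 1500]) cube([300, 100, 100]);
translate([400, 0, 0]) cube([100, 100, 1900]);


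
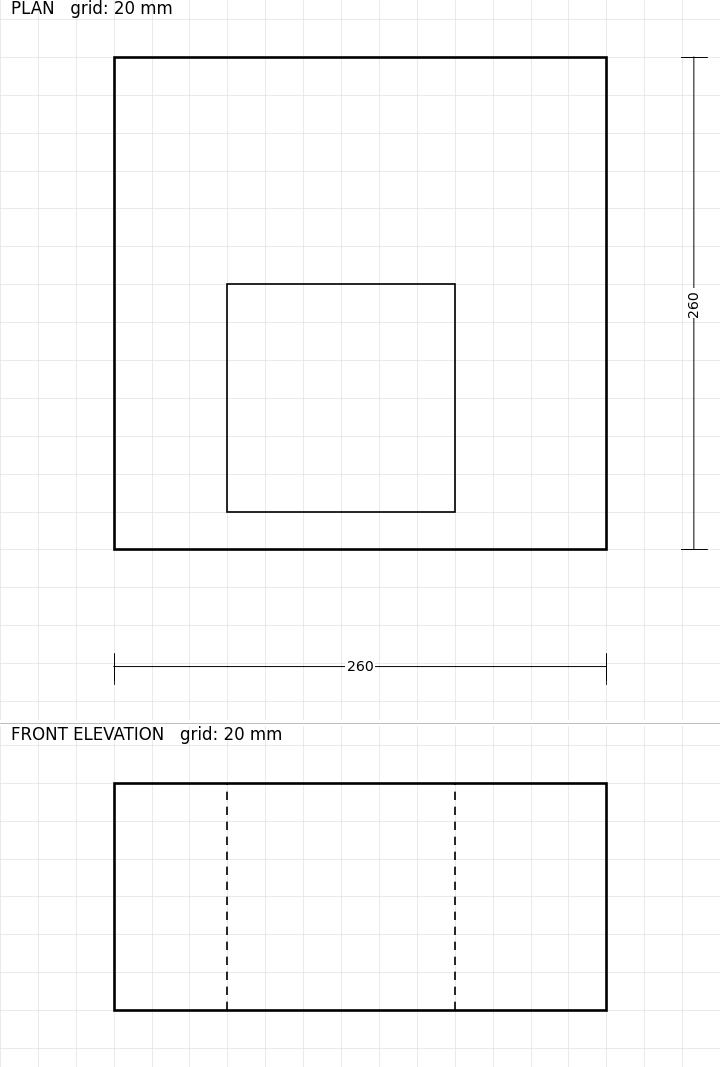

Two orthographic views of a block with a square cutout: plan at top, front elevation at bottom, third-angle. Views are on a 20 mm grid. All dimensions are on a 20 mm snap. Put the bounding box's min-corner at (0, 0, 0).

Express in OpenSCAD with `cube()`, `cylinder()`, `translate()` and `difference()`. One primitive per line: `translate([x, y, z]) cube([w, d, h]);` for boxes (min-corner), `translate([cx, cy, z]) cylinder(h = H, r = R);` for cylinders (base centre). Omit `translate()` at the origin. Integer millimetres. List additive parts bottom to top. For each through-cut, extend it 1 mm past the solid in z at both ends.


difference() {
  cube([260, 260, 120]);
  translate([60, 20, -1]) cube([120, 120, 122]);
}
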